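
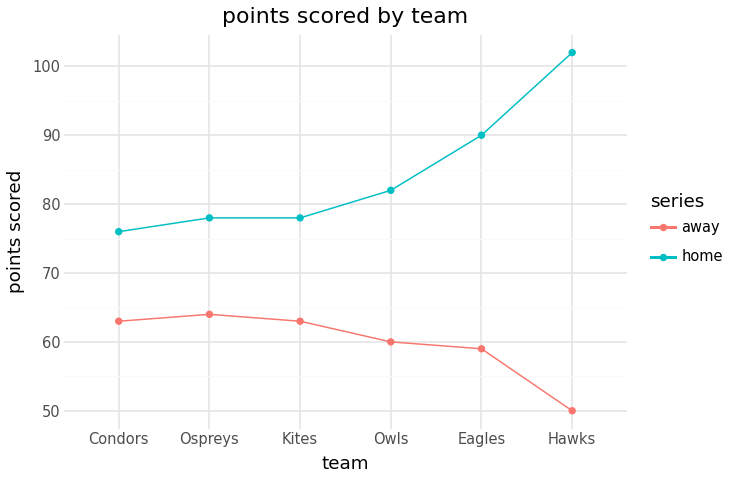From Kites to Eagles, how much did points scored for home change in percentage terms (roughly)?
Kites ≈ 80, Eagles ≈ 90; (90 − 80) / 80 ≈ +12.5%.

≈ +12.5%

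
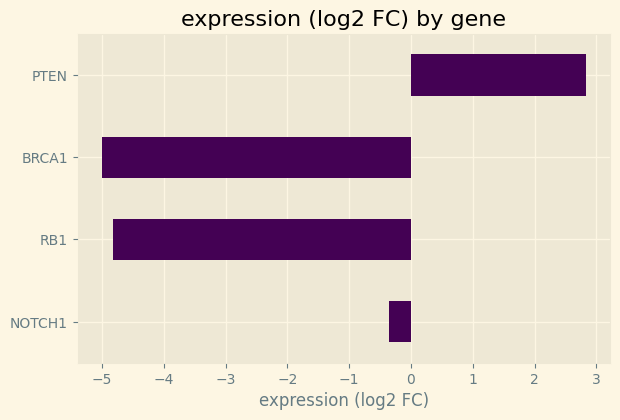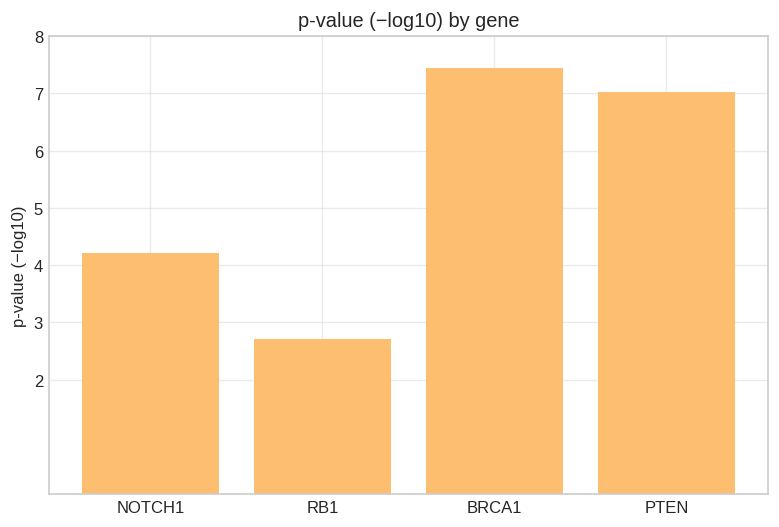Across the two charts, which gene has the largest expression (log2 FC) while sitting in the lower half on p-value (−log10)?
NOTCH1

Chart 2 median p-value (−log10) ≈ 6; below-median genes: NOTCH1, RB1. Among those, NOTCH1 has the highest expression (log2 FC) (≈ -0.5).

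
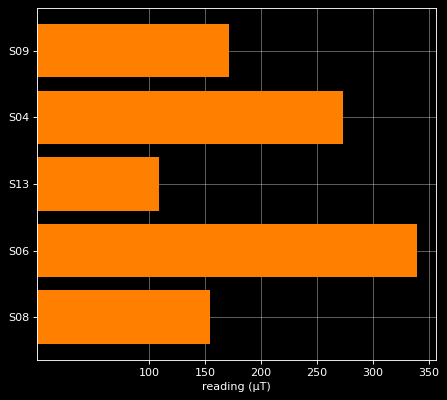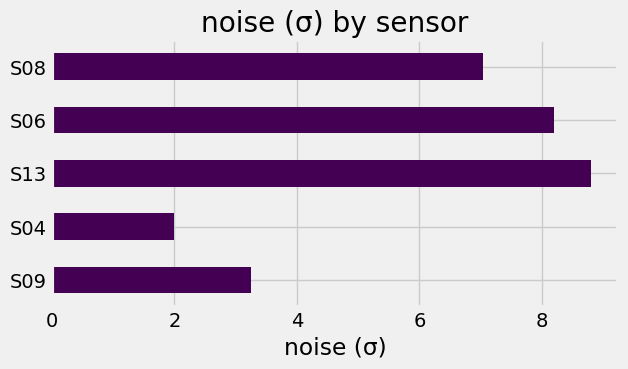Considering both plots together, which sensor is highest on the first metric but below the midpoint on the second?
S04

Chart 2 median noise (σ) ≈ 7; below-median sensors: S09, S04. Among those, S04 has the highest reading (µT) (≈ 250).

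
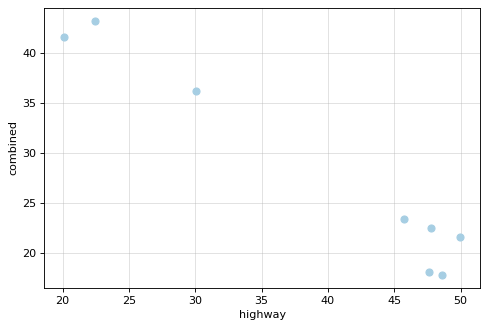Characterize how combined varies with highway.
negative, strong

Points are negatively correlated; strong (|r| ≈ 1.0).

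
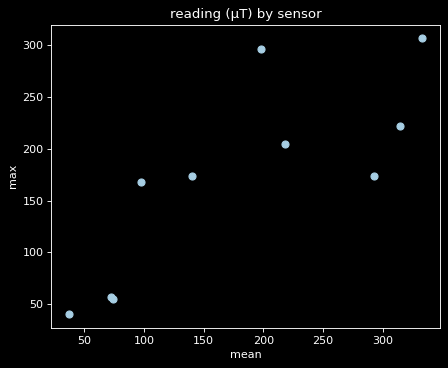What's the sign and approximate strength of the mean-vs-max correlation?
positive, strong

Points are positively correlated; strong (|r| ≈ 0.8).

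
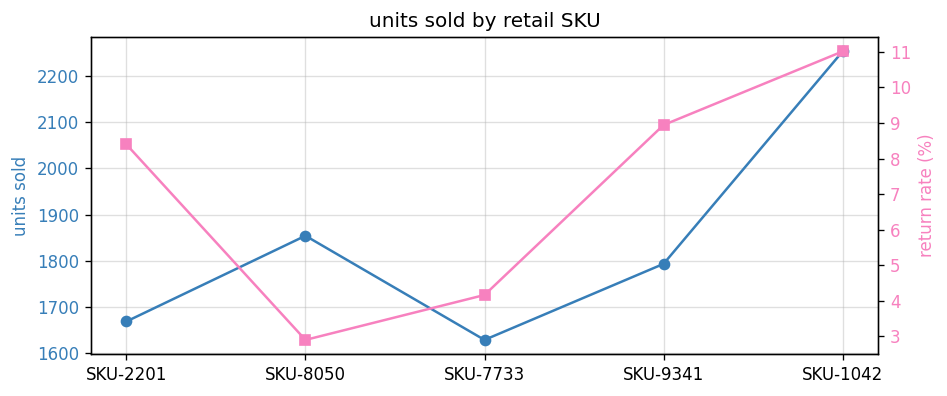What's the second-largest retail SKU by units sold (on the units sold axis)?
Top 3 (on the units sold axis): SKU-1042 ≈ 2300, SKU-8050 ≈ 1900, SKU-9341 ≈ 1800.

SKU-8050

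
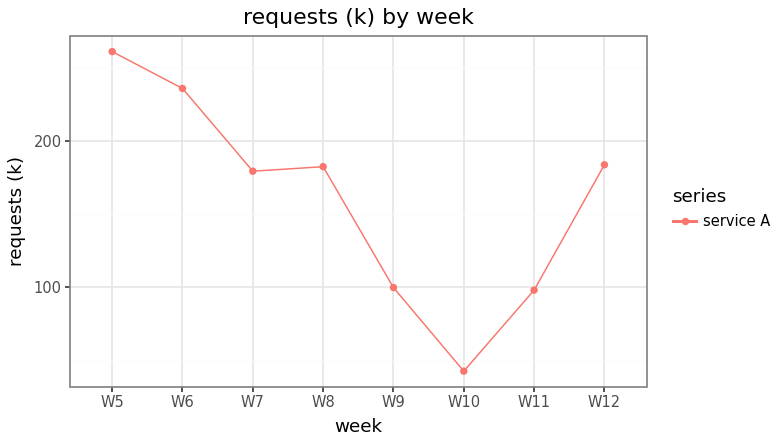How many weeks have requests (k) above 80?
Above 80: W5, W6, W7, W8, W9, W11, W12.

7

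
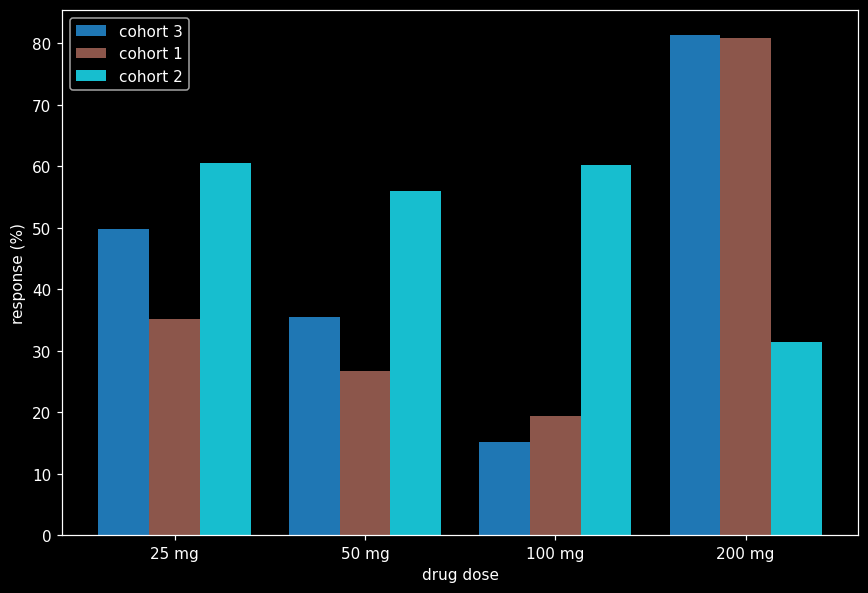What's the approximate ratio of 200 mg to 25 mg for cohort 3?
≈ 1.6×

200 mg ≈ 80, 25 mg ≈ 50; 80/50 ≈ 1.6.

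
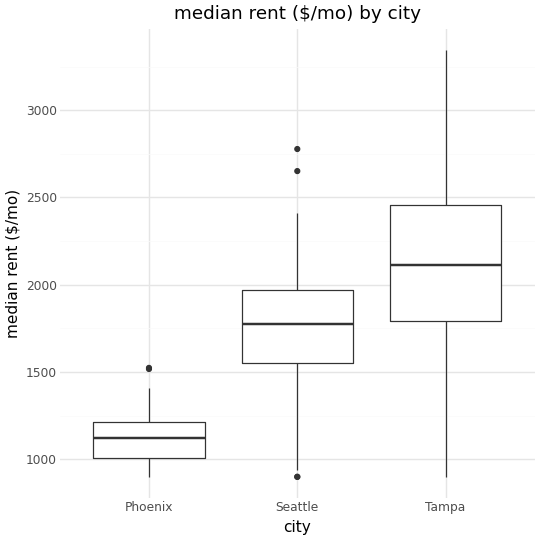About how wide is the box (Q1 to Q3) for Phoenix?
Q3 ≈ 1200, Q1 ≈ 1000; IQR ≈ 200.

≈ 200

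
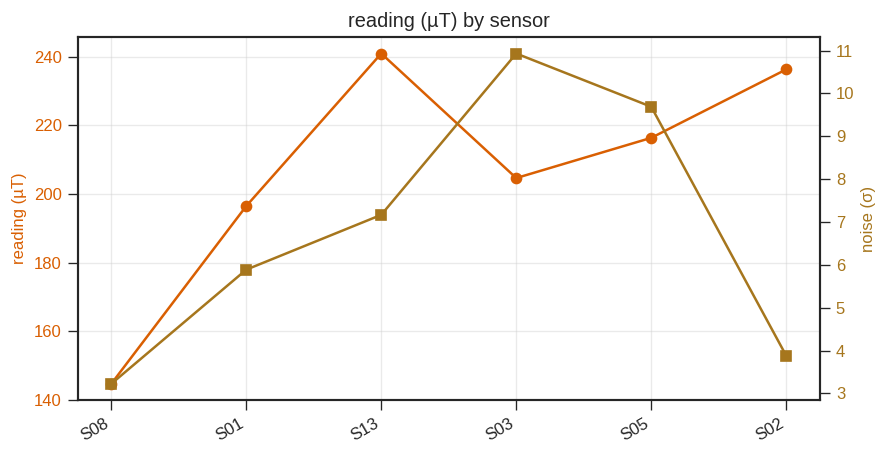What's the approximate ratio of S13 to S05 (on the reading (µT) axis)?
≈ 1.09×

S13 ≈ 240, S05 ≈ 220; 240/220 ≈ 1.09.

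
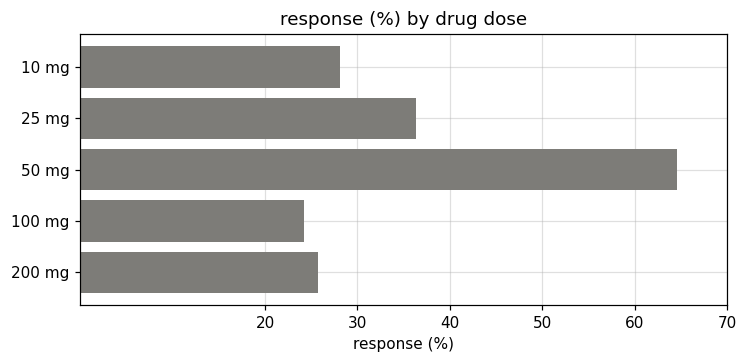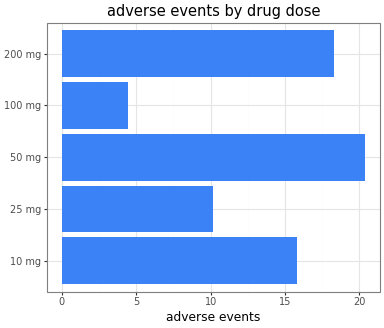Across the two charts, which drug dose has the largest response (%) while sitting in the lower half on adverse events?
Chart 2 median adverse events ≈ 16; below-median drug doses: 25 mg, 100 mg. Among those, 25 mg has the highest response (%) (≈ 40).

25 mg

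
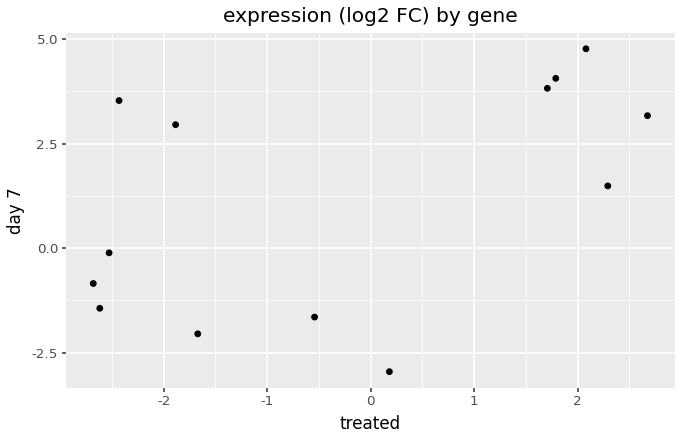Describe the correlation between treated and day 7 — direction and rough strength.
positive, moderate

Points are positively correlated; moderate (|r| ≈ 0.5).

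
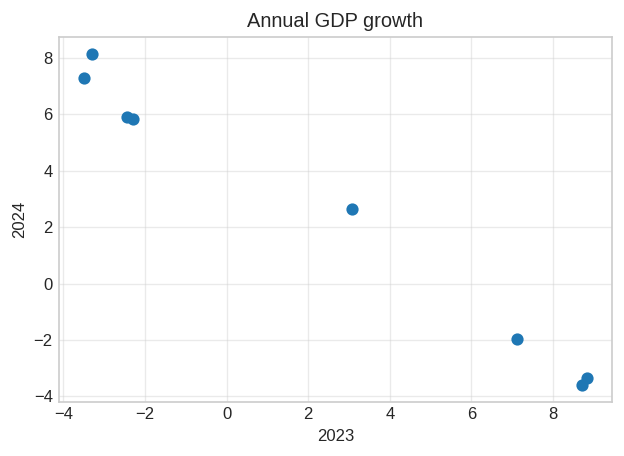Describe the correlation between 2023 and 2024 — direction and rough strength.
Points are negatively correlated; strong (|r| ≈ 1.0).

negative, strong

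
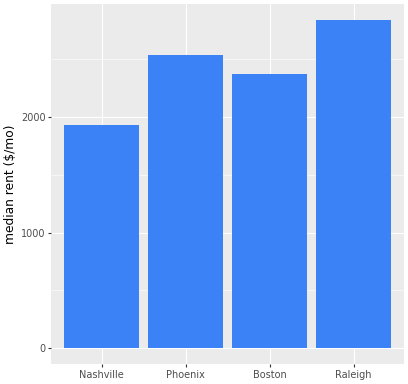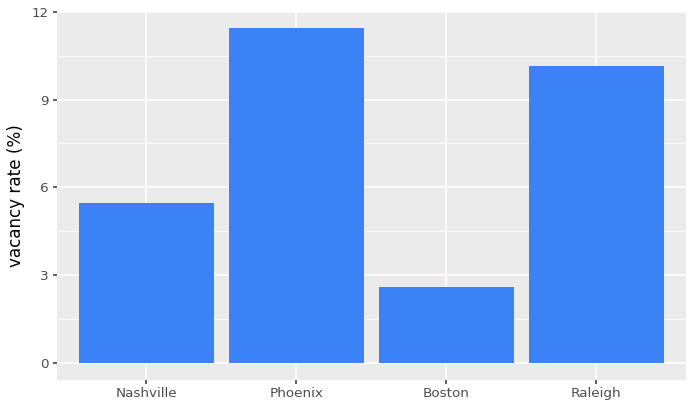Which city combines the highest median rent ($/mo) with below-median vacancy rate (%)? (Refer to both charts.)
Boston

Chart 2 median vacancy rate (%) ≈ 8; below-median cities: Nashville, Boston. Among those, Boston has the highest median rent ($/mo) (≈ 2500).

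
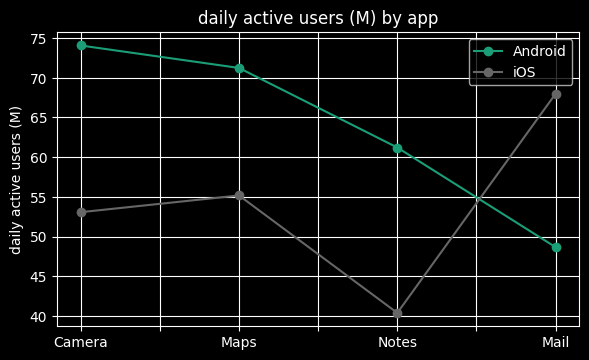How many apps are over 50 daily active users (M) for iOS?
Above 50: Camera, Maps, Mail.

3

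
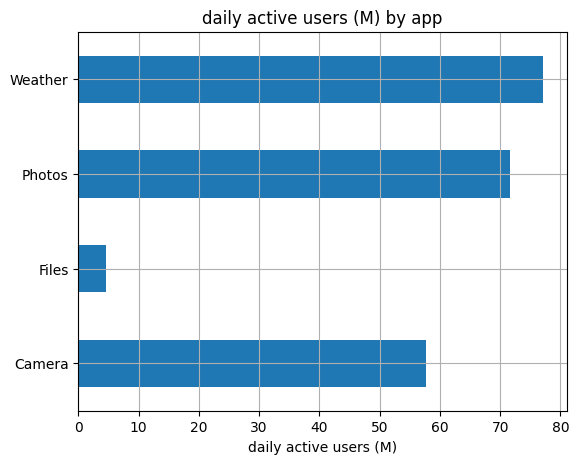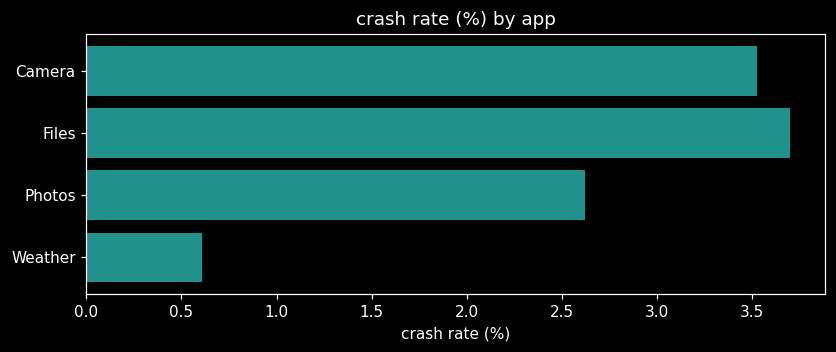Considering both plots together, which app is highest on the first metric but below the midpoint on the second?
Chart 2 median crash rate (%) ≈ 3; below-median apps: Photos, Weather. Among those, Weather has the highest daily active users (M) (≈ 80).

Weather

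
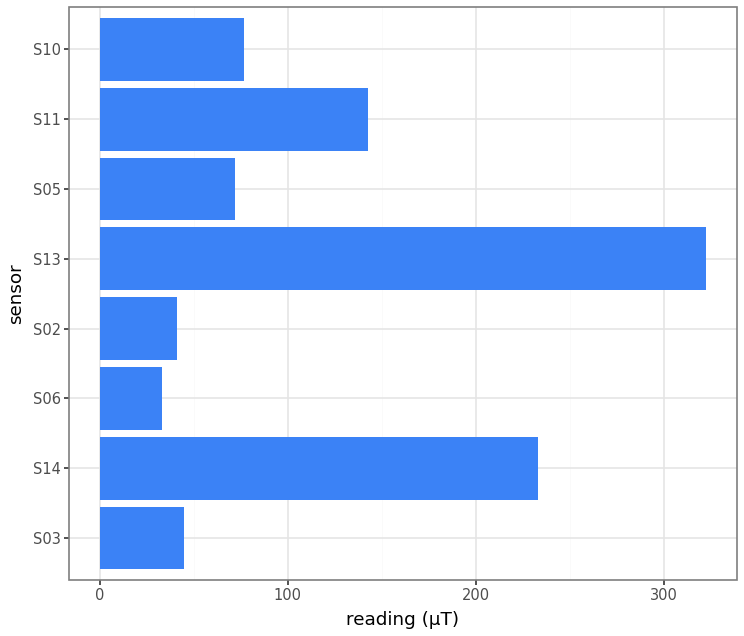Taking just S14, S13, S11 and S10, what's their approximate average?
(250 + 300 + 150 + 100) / 4 ≈ 200.

≈ 200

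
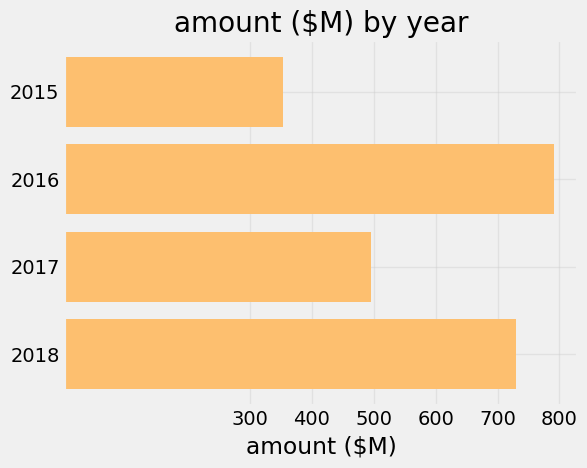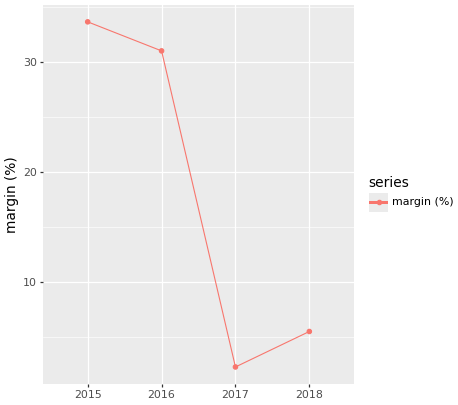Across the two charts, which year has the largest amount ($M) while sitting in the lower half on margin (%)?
2018

Chart 2 median margin (%) ≈ 20; below-median years: 2017, 2018. Among those, 2018 has the highest amount ($M) (≈ 700).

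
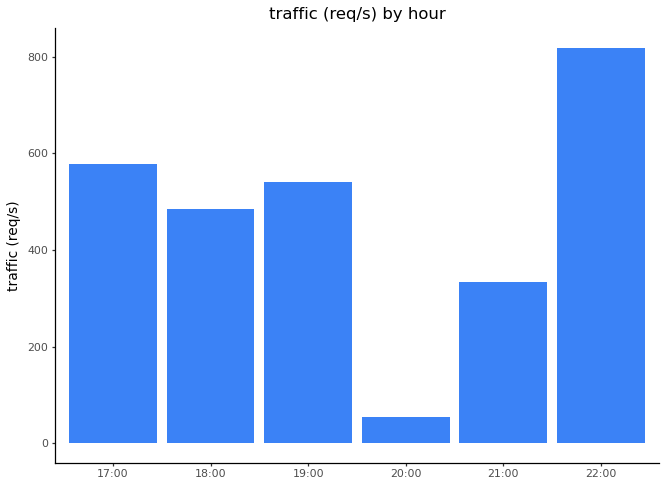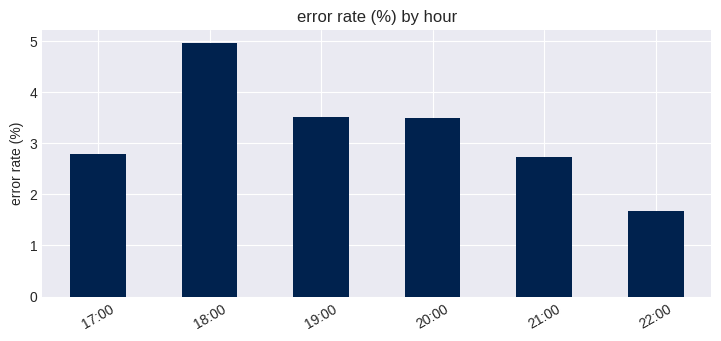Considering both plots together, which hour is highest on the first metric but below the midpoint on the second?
22:00

Chart 2 median error rate (%) ≈ 3; below-median hours: 17:00, 21:00, 22:00. Among those, 22:00 has the highest traffic (req/s) (≈ 800).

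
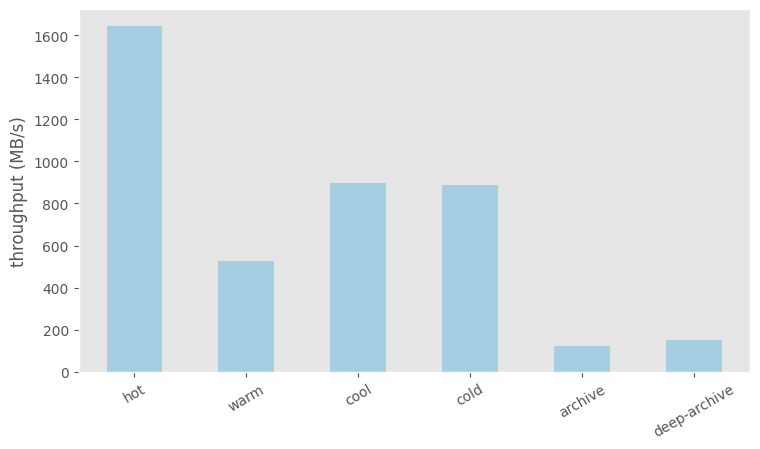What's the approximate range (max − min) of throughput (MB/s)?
Max hot ≈ 1600, min archive ≈ 200; range ≈ 1400.

≈ 1400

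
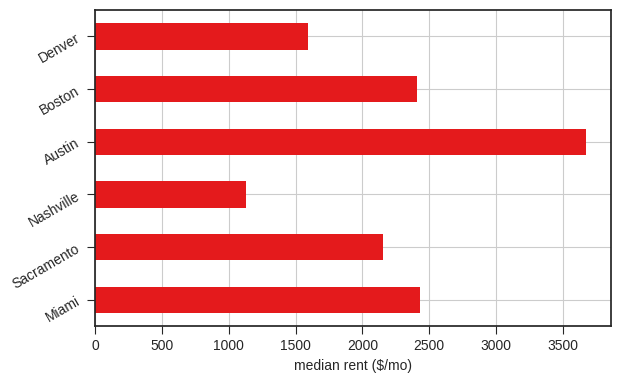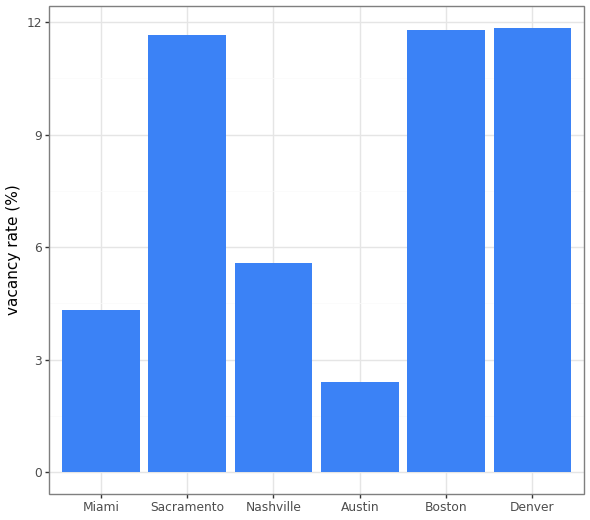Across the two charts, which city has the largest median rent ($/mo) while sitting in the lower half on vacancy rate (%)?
Chart 2 median vacancy rate (%) ≈ 8; below-median cities: Miami, Nashville, Austin. Among those, Austin has the highest median rent ($/mo) (≈ 3500).

Austin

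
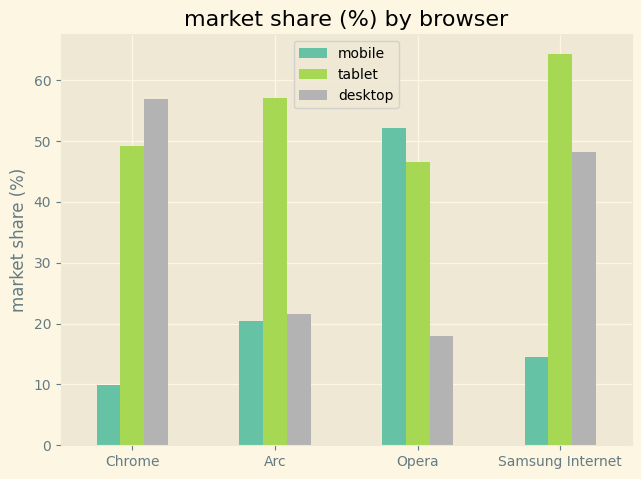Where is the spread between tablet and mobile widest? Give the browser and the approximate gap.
Samsung Internet: tablet ≈ 60, mobile ≈ 10 → gap ≈ 50. Next-largest (Chrome) is only ≈ 40.

Samsung Internet, ≈ 50 %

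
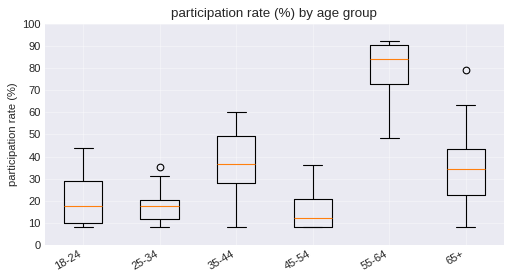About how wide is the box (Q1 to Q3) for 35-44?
≈ 20

Q3 ≈ 50, Q1 ≈ 30; IQR ≈ 20.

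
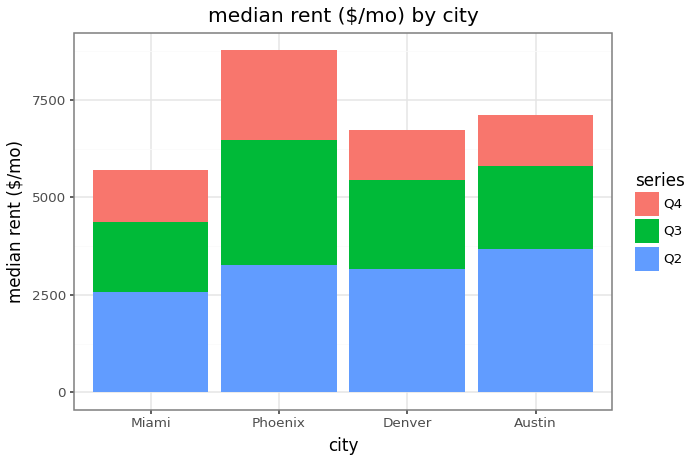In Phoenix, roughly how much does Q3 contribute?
≈ 3000

Q3 top ≈ 6000, bottom ≈ 3000; segment ≈ 3000.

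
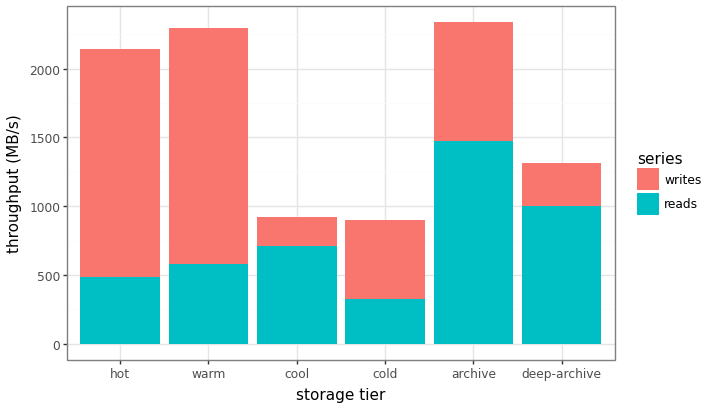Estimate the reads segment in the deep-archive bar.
≈ 1000

reads top ≈ 1000, bottom ≈ 0; segment ≈ 1000.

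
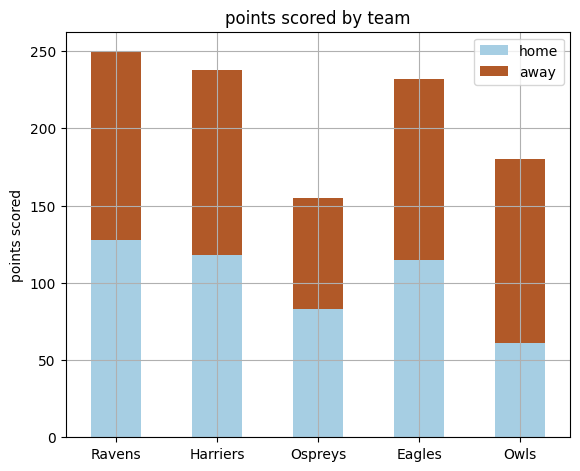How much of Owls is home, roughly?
home top ≈ 50, bottom ≈ 0; segment ≈ 50.

≈ 50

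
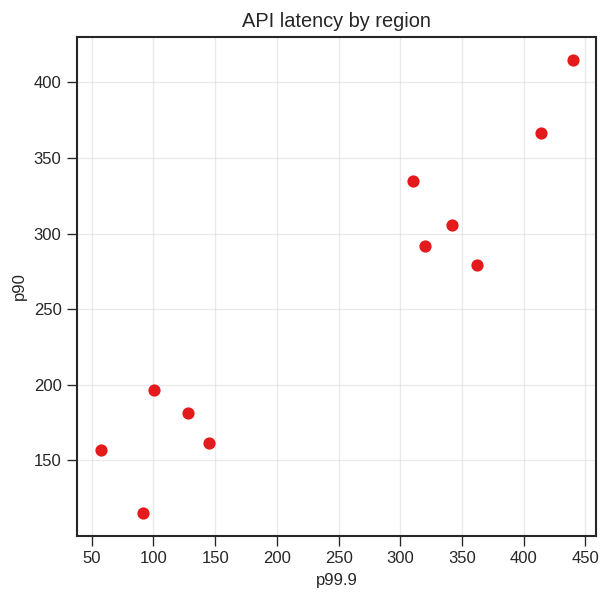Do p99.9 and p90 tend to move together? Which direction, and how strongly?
Points are positively correlated; strong (|r| ≈ 0.9).

positive, strong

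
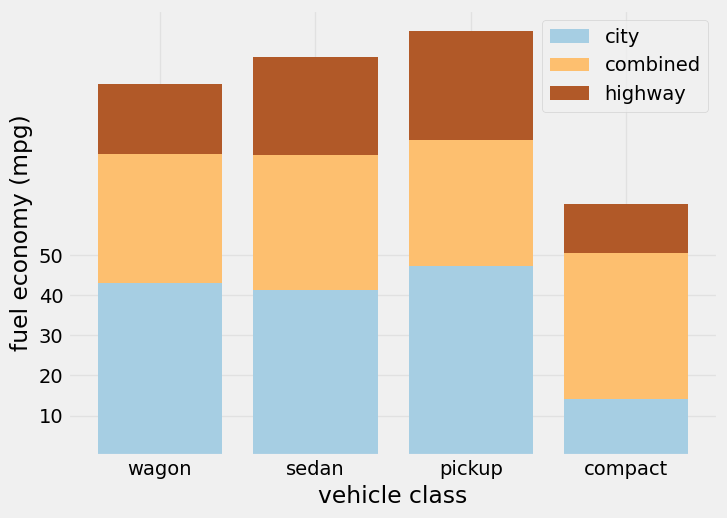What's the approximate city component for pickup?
≈ 50

city top ≈ 50, bottom ≈ 0; segment ≈ 50.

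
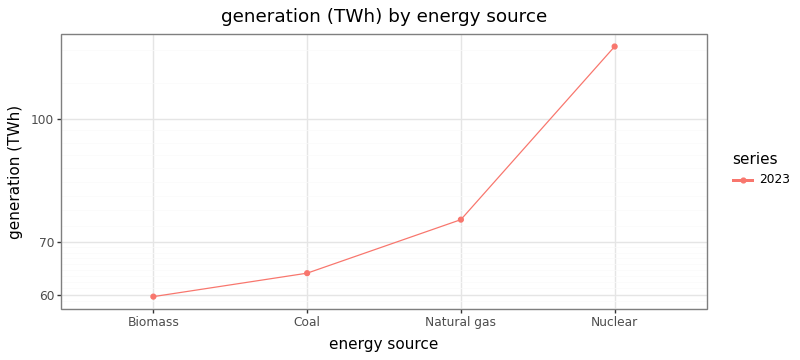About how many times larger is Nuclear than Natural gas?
Nuclear ≈ 120, Natural gas ≈ 70; 120/70 ≈ 1.71.

≈ 1.71×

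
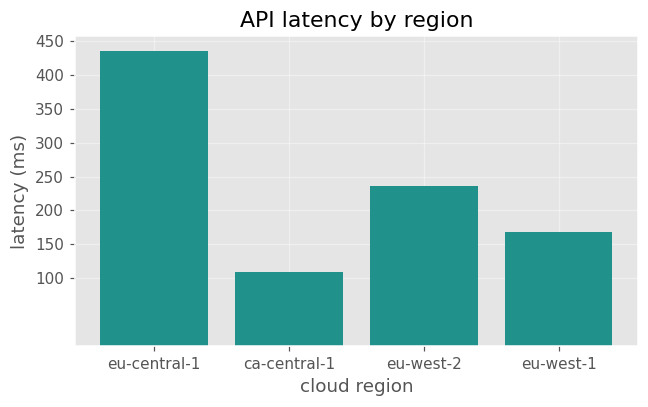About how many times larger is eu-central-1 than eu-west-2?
eu-central-1 ≈ 450, eu-west-2 ≈ 250; 450/250 ≈ 1.8.

≈ 1.8×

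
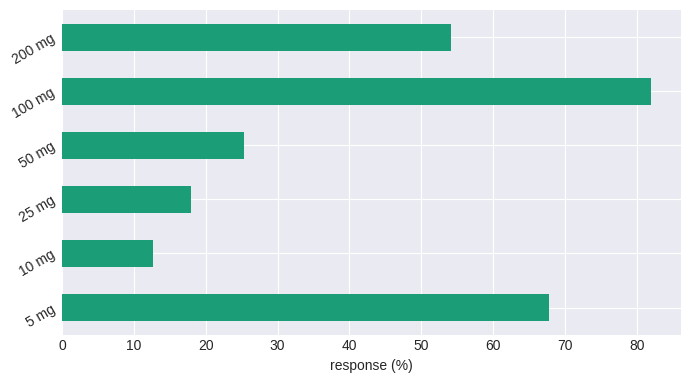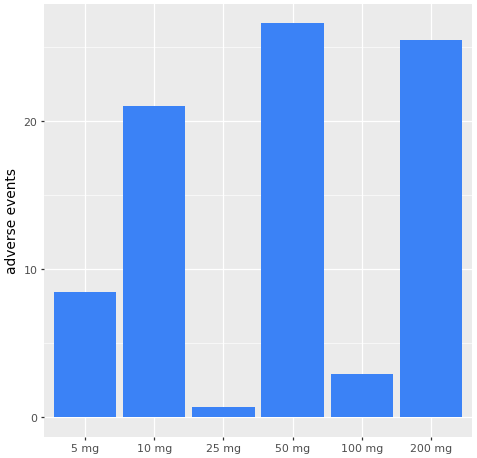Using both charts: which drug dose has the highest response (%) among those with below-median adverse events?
Chart 2 median adverse events ≈ 15; below-median drug doses: 5 mg, 25 mg, 100 mg. Among those, 100 mg has the highest response (%) (≈ 80).

100 mg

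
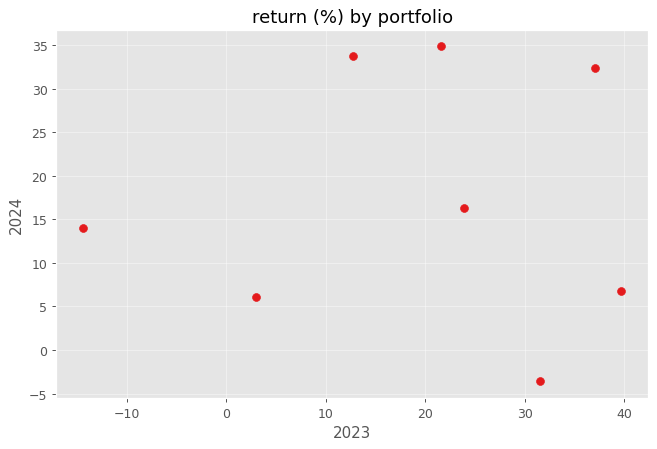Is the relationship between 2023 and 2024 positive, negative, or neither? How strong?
Points are roughly uncorrelated; weak (|r| ≈ 0.0).

no clear correlation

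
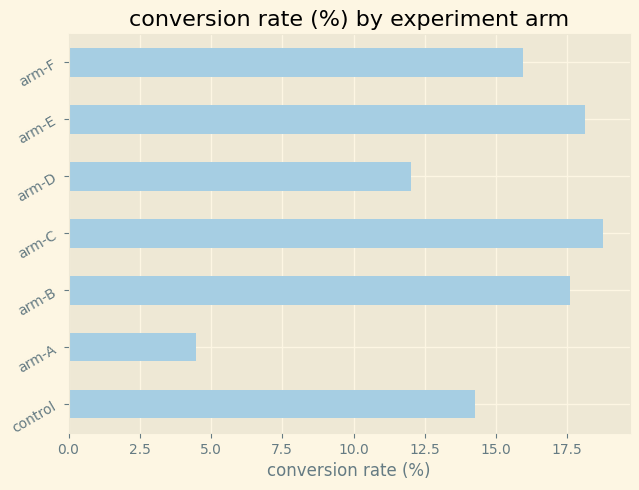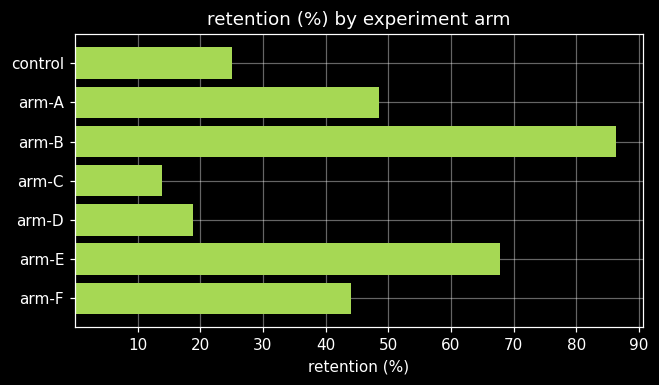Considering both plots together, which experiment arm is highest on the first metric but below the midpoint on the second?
Chart 2 median retention (%) ≈ 40; below-median experiment arms: control, arm-C, arm-D. Among those, arm-C has the highest conversion rate (%) (≈ 18).

arm-C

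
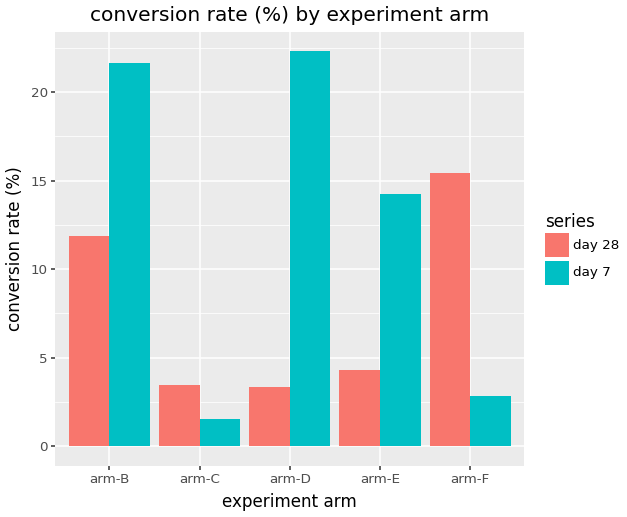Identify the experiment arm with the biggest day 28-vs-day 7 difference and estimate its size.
arm-D: day 28 ≈ 4, day 7 ≈ 22 → gap ≈ 18. Next-largest (arm-F) is only ≈ 14.

arm-D, ≈ 18 %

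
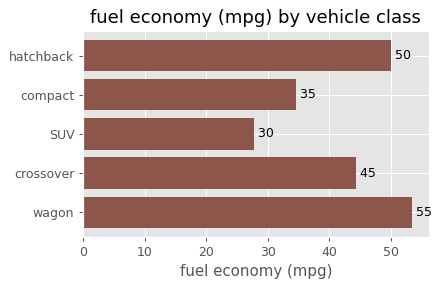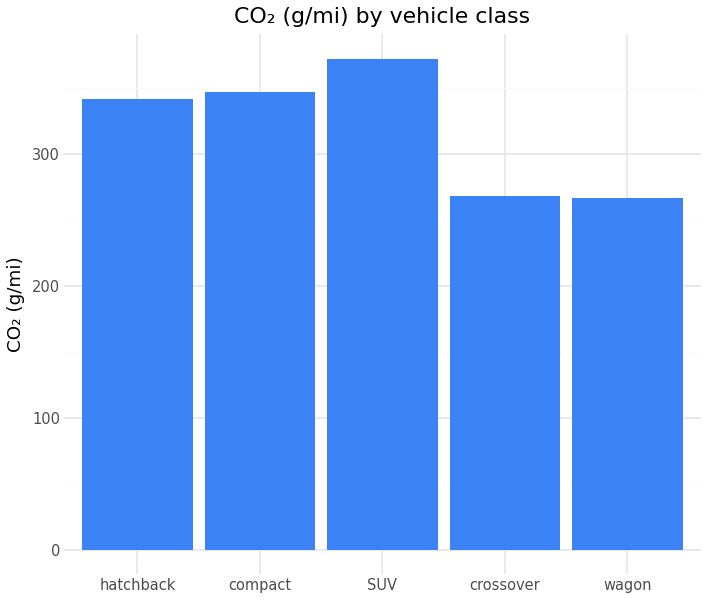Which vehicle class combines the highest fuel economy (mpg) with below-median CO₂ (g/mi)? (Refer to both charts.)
Chart 2 median CO₂ (g/mi) ≈ 350; below-median vehicle classes: crossover, wagon. Among those, wagon has the highest fuel economy (mpg) (≈ 55).

wagon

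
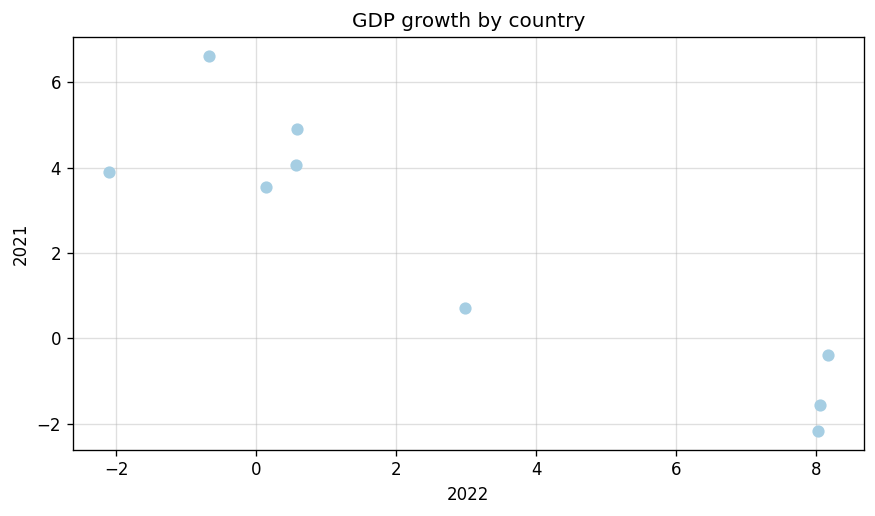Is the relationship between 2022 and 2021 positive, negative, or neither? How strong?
negative, strong

Points are negatively correlated; strong (|r| ≈ 0.9).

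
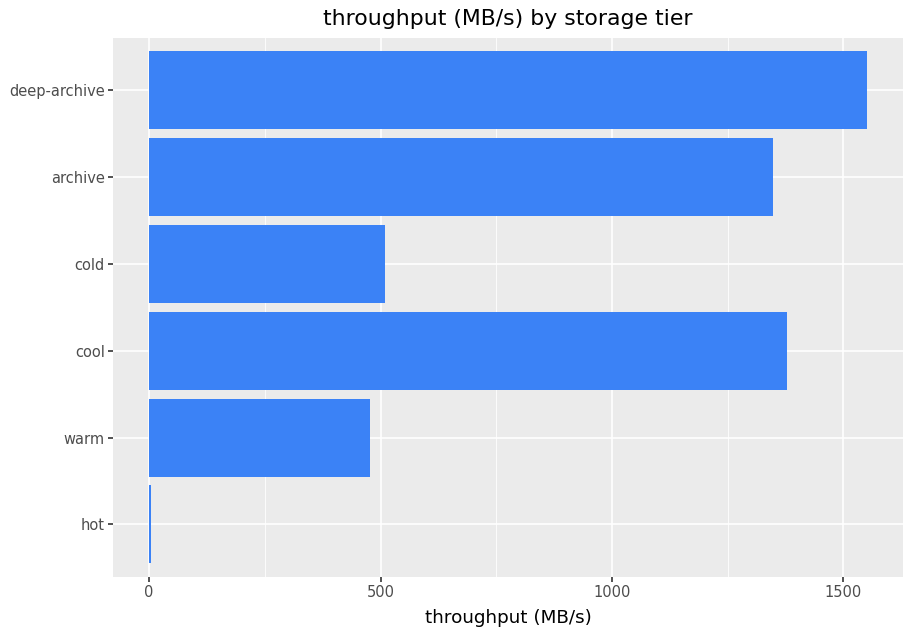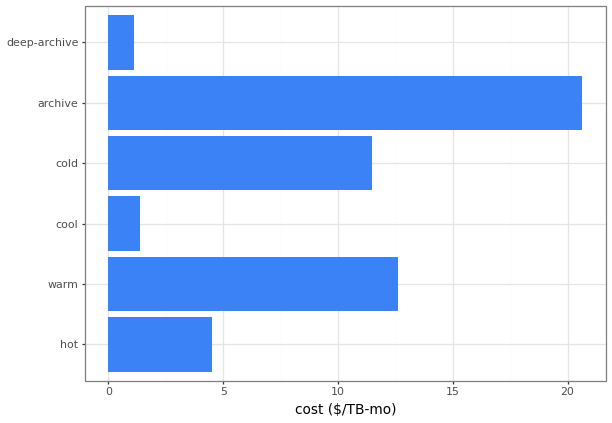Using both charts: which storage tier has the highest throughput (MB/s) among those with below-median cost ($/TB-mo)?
Chart 2 median cost ($/TB-mo) ≈ 8; below-median storage tiers: hot, cool, deep-archive. Among those, deep-archive has the highest throughput (MB/s) (≈ 1600).

deep-archive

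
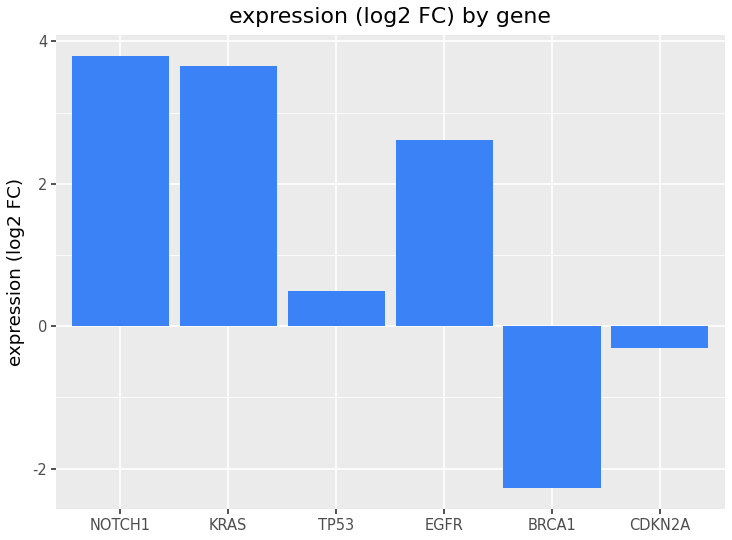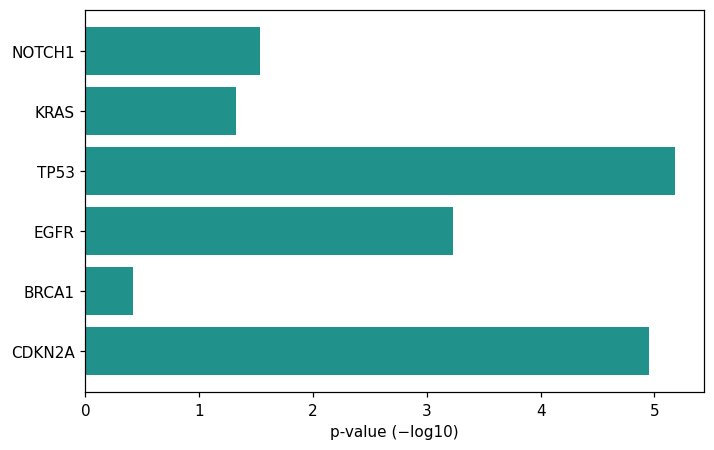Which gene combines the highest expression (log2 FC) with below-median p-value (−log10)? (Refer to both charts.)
Chart 2 median p-value (−log10) ≈ 2.5; below-median genes: NOTCH1, KRAS, BRCA1. Among those, NOTCH1 has the highest expression (log2 FC) (≈ 4).

NOTCH1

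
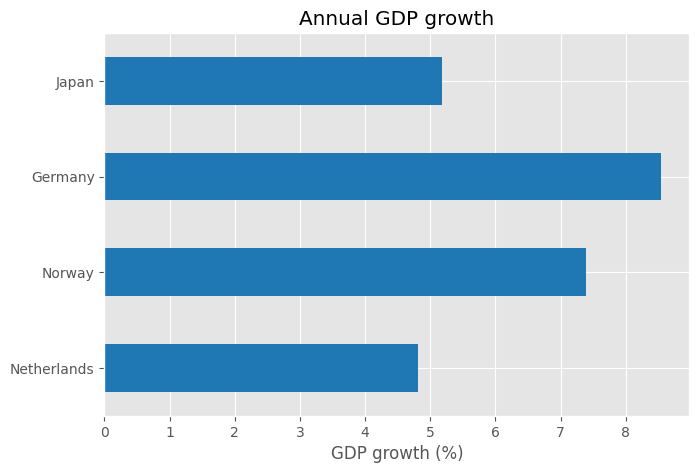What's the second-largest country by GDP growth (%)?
Top 3: Germany ≈ 9, Norway ≈ 7, Japan ≈ 5.

Norway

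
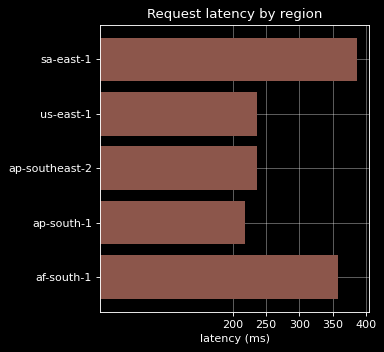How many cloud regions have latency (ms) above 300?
2

Above 300: sa-east-1, af-south-1.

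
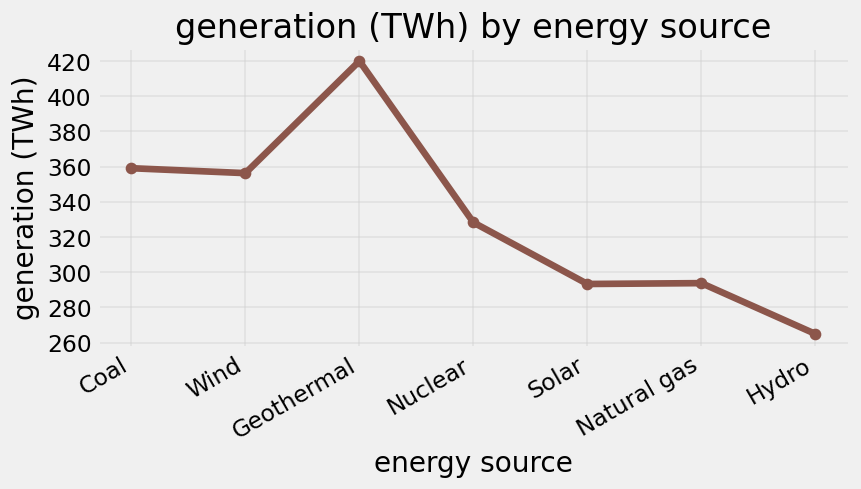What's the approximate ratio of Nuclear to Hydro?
Nuclear ≈ 320, Hydro ≈ 260; 320/260 ≈ 1.23.

≈ 1.23×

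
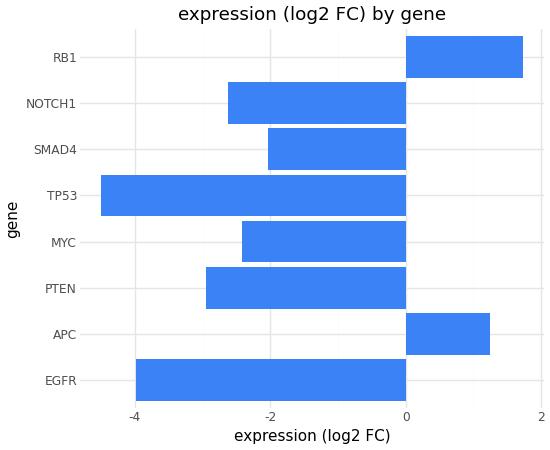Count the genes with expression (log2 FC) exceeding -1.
2

Above -1: APC, RB1.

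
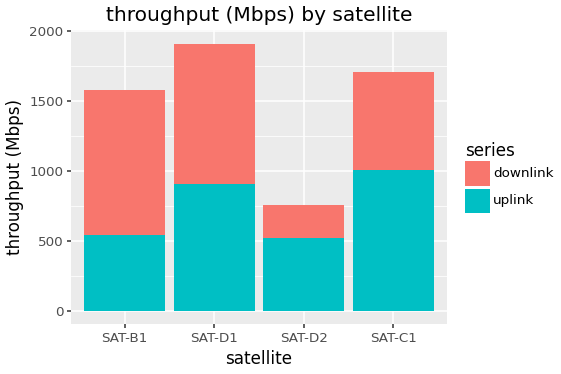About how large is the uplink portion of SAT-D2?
uplink top ≈ 600, bottom ≈ 0; segment ≈ 600.

≈ 600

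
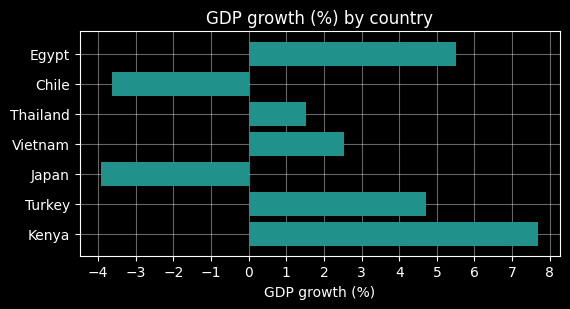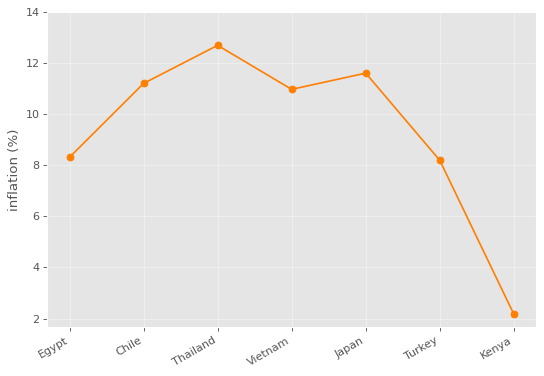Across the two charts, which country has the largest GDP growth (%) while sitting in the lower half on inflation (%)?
Chart 2 median inflation (%) ≈ 10; below-median countries: Egypt, Turkey, Kenya. Among those, Kenya has the highest GDP growth (%) (≈ 8).

Kenya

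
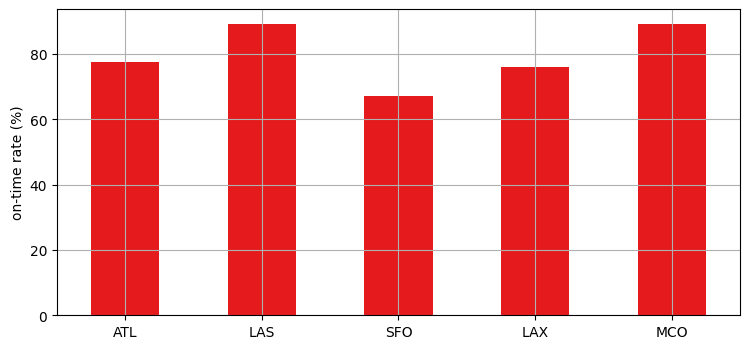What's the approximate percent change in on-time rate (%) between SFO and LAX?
SFO ≈ 70, LAX ≈ 80; (80 − 70) / 70 ≈ +14.3%.

≈ +14.3%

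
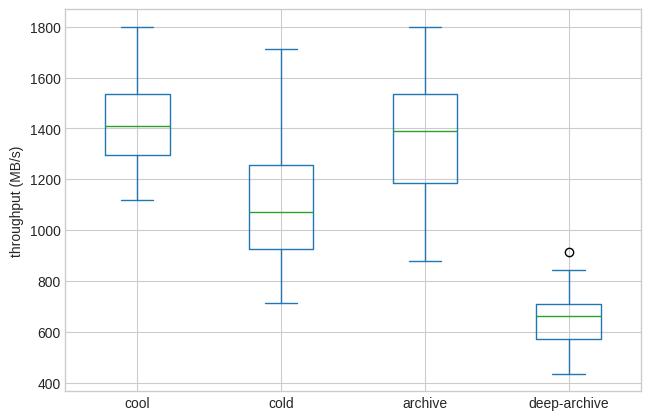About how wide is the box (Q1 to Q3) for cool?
≈ 200

Q3 ≈ 1500, Q1 ≈ 1300; IQR ≈ 200.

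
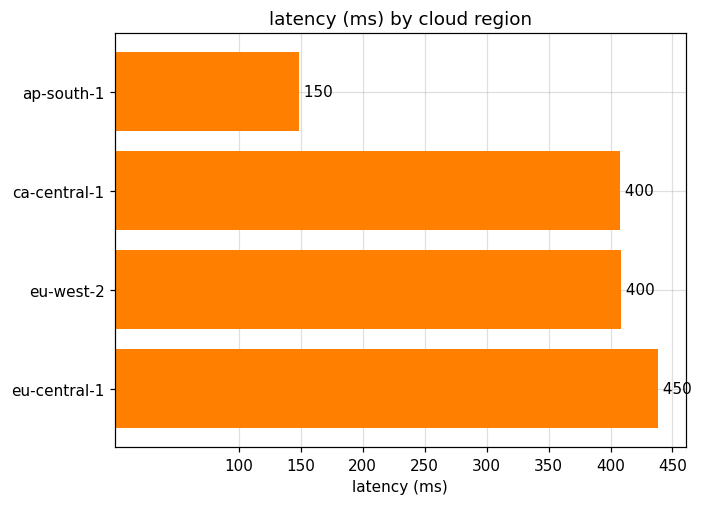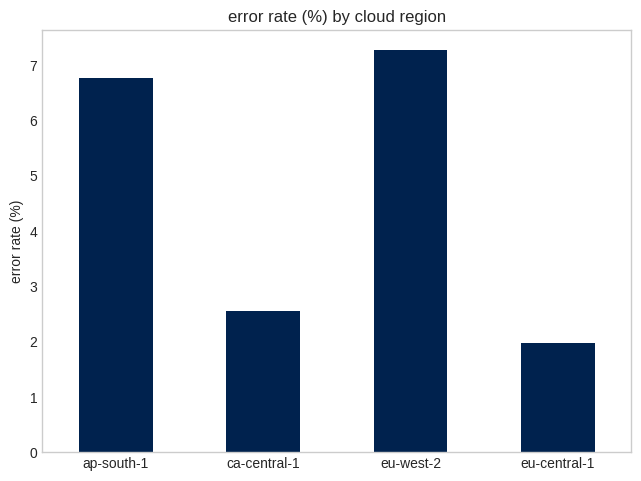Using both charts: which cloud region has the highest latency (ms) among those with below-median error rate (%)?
eu-central-1

Chart 2 median error rate (%) ≈ 5; below-median cloud regions: ca-central-1, eu-central-1. Among those, eu-central-1 has the highest latency (ms) (≈ 450).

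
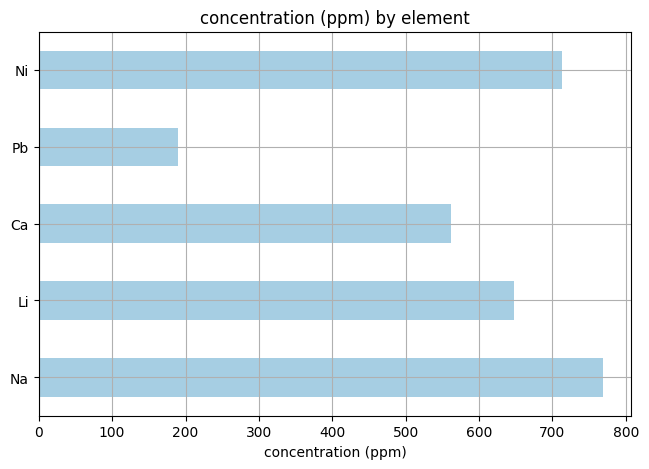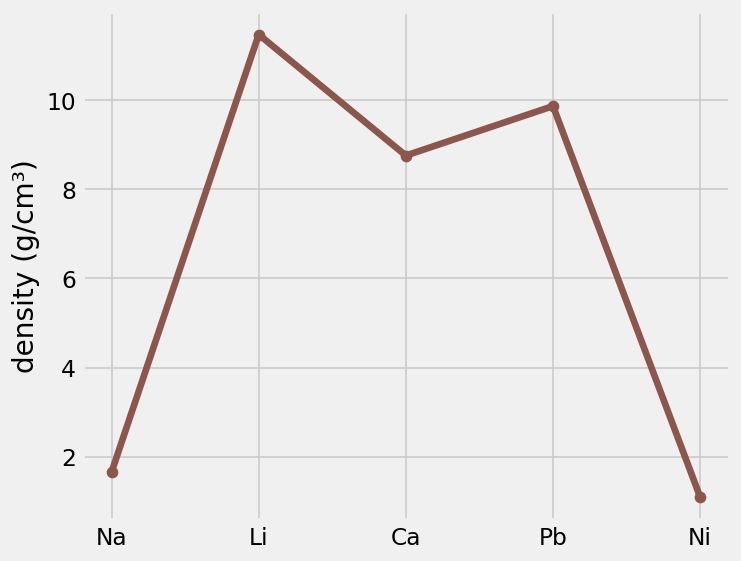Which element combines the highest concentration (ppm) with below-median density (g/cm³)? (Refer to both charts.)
Na

Chart 2 median density (g/cm³) ≈ 8; below-median elements: Na, Ni. Among those, Na has the highest concentration (ppm) (≈ 800).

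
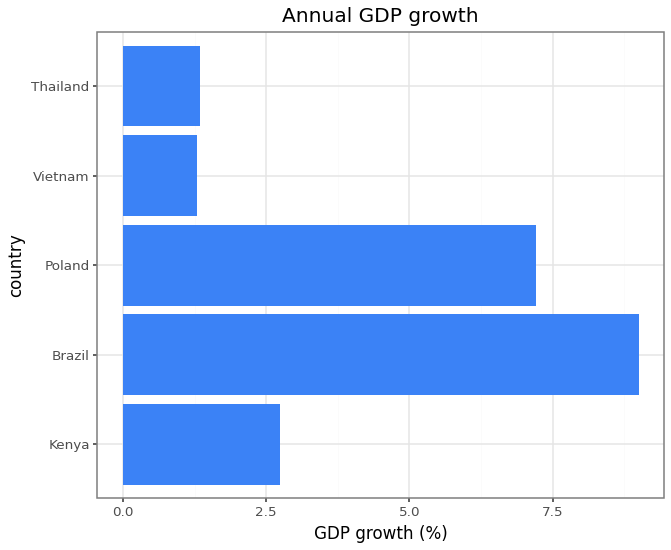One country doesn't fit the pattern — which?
Brazil

Brazil ≈ 9; the rest sit between ≈ 1 and ≈ 7.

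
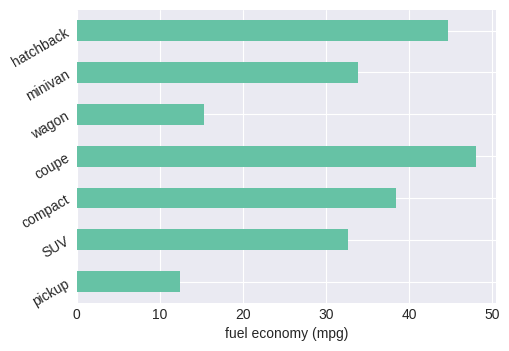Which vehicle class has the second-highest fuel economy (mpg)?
hatchback

Top 3: coupe ≈ 50, hatchback ≈ 45, compact ≈ 40.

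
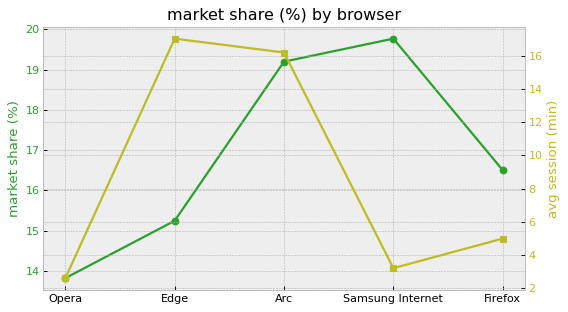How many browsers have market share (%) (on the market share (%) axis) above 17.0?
2

Above 17.0: Arc, Samsung Internet.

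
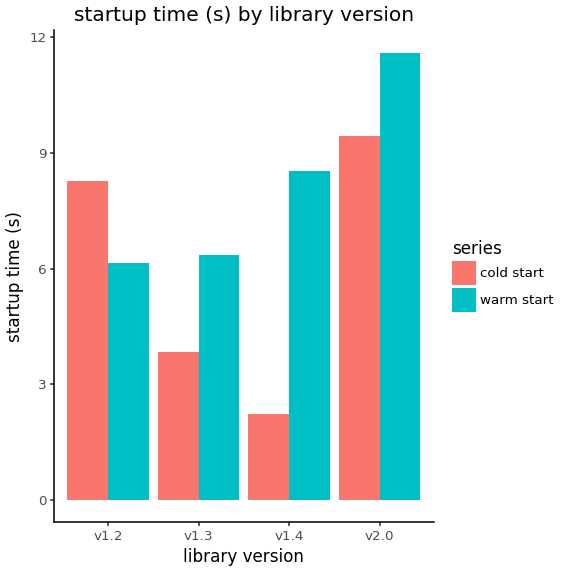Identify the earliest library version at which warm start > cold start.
v1.3

v1.2: warm start ≈ 6 vs cold start ≈ 8 (not yet); v1.3: warm start ≈ 6 vs cold start ≈ 4 (first crossover).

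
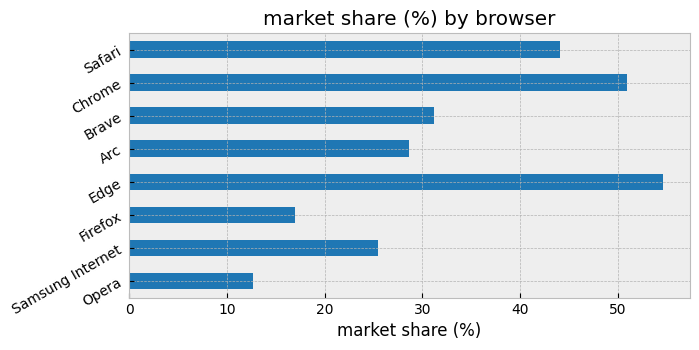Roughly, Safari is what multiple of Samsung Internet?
≈ 1.8×

Safari ≈ 45, Samsung Internet ≈ 25; 45/25 ≈ 1.8.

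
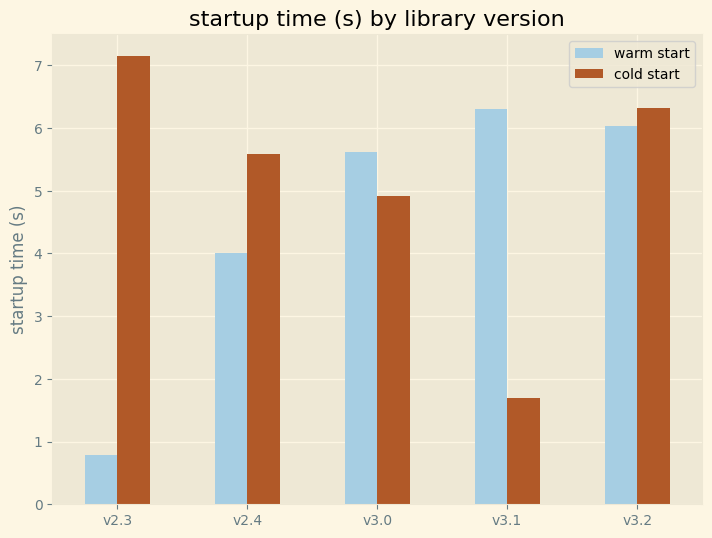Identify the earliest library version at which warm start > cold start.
v2.4: warm start ≈ 4 vs cold start ≈ 6 (not yet); v3.0: warm start ≈ 6 vs cold start ≈ 5 (first crossover).

v3.0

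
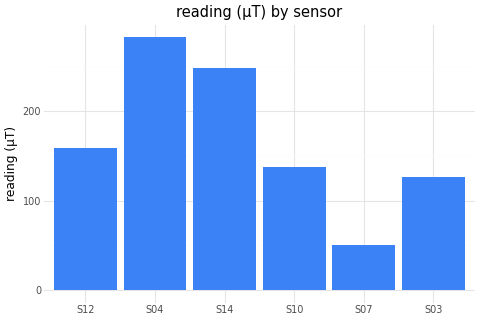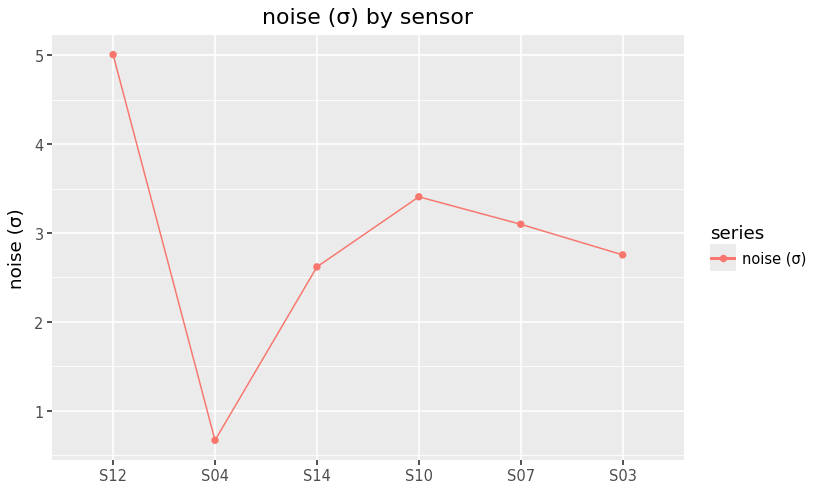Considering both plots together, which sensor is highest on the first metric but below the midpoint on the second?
S04

Chart 2 median noise (σ) ≈ 3; below-median sensors: S04, S14, S03. Among those, S04 has the highest reading (µT) (≈ 300).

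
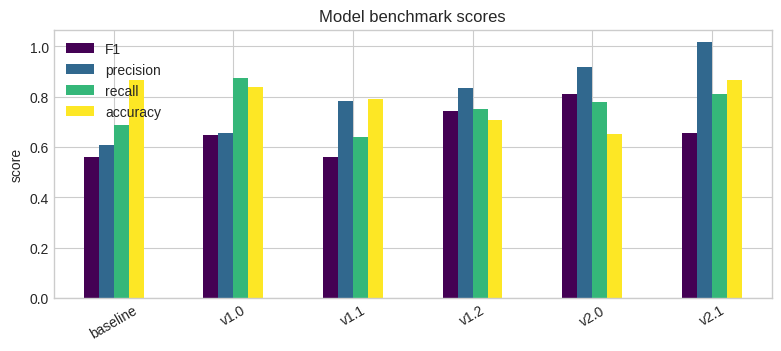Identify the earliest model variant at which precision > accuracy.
v1.2

v1.1: precision ≈ 0.8 vs accuracy ≈ 0.8 (not yet); v1.2: precision ≈ 0.8 vs accuracy ≈ 0.7 (first crossover).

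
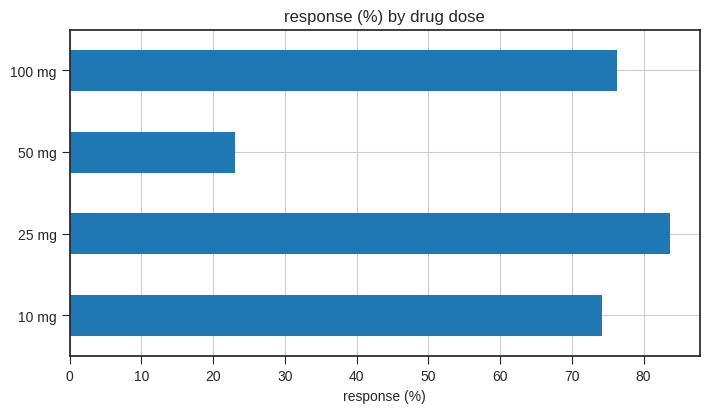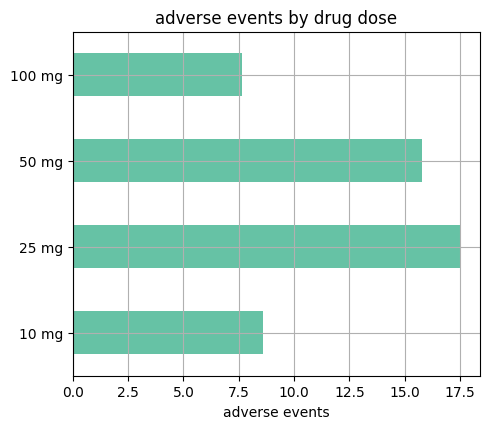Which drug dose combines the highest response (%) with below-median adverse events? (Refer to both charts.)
Chart 2 median adverse events ≈ 12; below-median drug doses: 10 mg, 100 mg. Among those, 100 mg has the highest response (%) (≈ 80).

100 mg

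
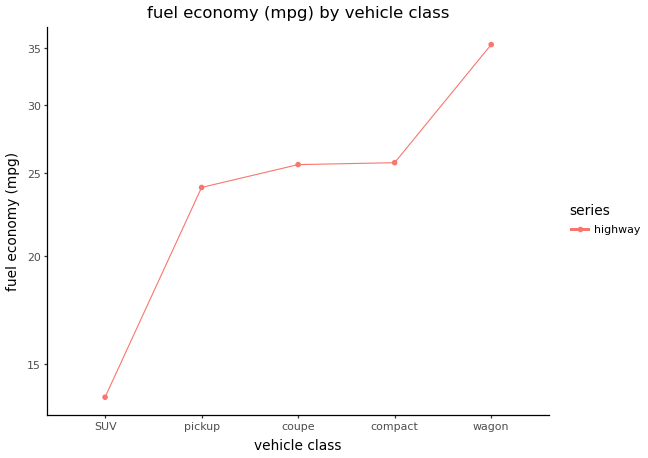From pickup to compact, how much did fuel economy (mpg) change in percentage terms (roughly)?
≈ +8.3%

pickup ≈ 24, compact ≈ 26; (26 − 24) / 24 ≈ +8.3%.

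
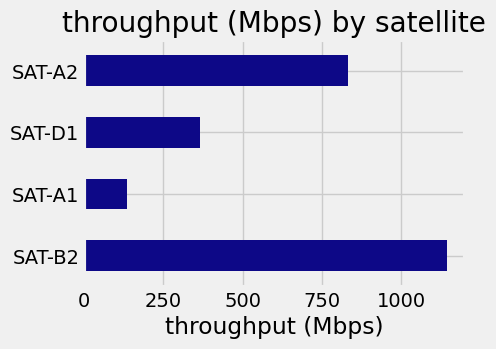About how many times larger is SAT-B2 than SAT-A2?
SAT-B2 ≈ 1100, SAT-A2 ≈ 800; 1100/800 ≈ 1.38.

≈ 1.38×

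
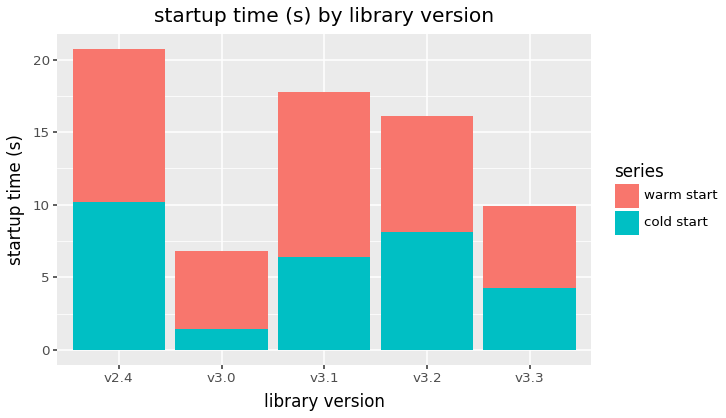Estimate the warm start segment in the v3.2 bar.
warm start top ≈ 16, bottom ≈ 8; segment ≈ 8.

≈ 8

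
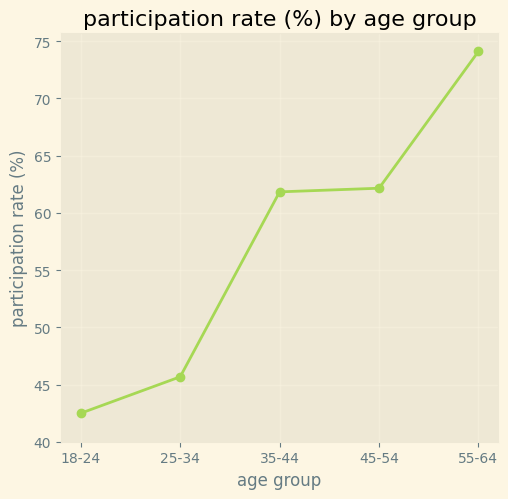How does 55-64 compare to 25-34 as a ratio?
55-64 ≈ 75, 25-34 ≈ 45; 75/45 ≈ 1.67.

≈ 1.67×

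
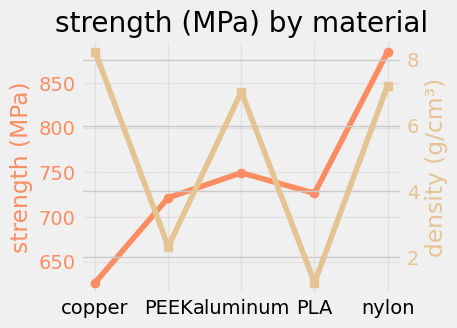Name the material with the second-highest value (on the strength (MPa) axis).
aluminum

Top 3 (on the strength (MPa) axis): nylon ≈ 875, aluminum ≈ 750, PLA ≈ 725.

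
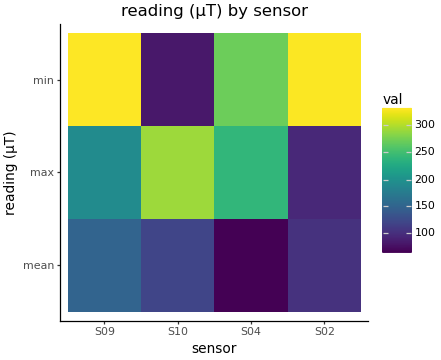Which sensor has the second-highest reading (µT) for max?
Top 3 for max: S10 ≈ 300, S04 ≈ 250, S09 ≈ 200.

S04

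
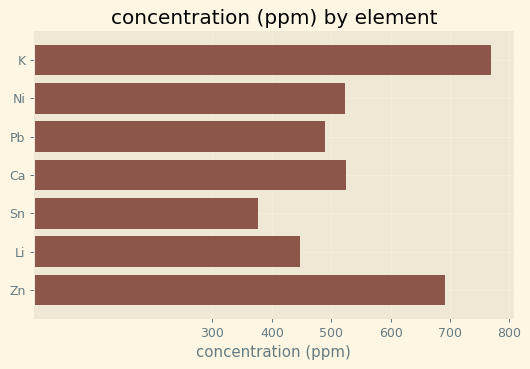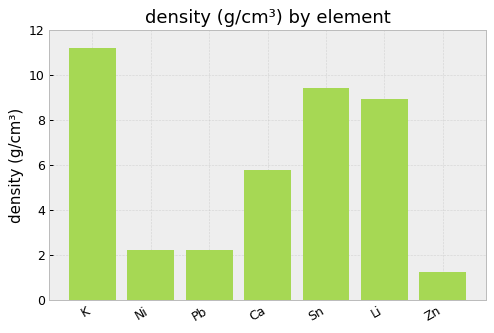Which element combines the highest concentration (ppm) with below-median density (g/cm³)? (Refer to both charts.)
Chart 2 median density (g/cm³) ≈ 6; below-median elements: Ni, Pb, Zn. Among those, Zn has the highest concentration (ppm) (≈ 700).

Zn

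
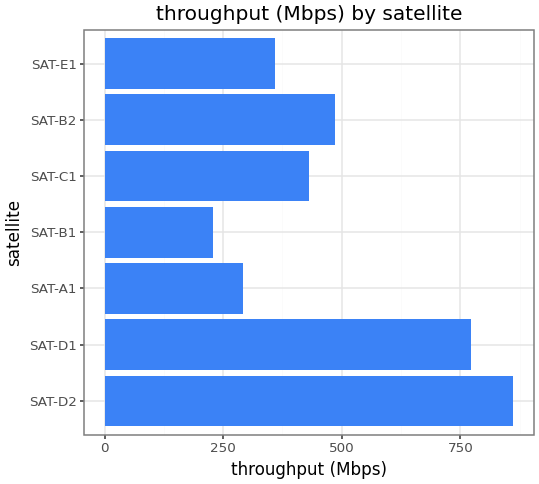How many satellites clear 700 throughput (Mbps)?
Above 700: SAT-D2, SAT-D1.

2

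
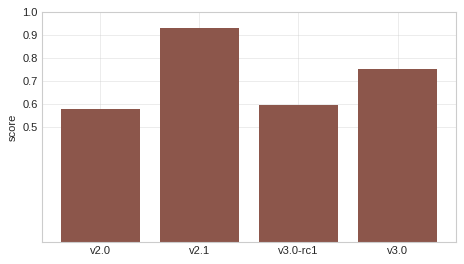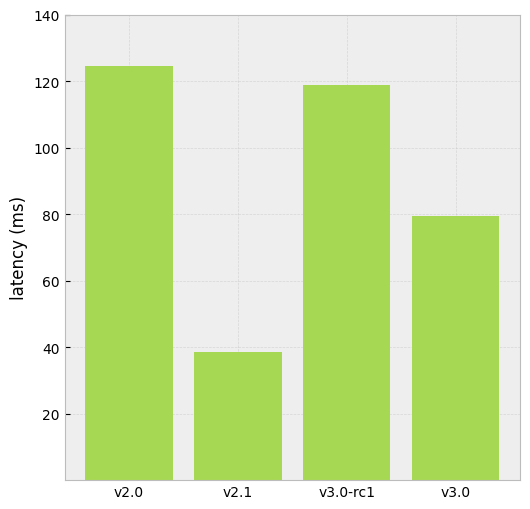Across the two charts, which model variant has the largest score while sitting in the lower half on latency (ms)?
v2.1

Chart 2 median latency (ms) ≈ 100; below-median model variants: v2.1, v3.0. Among those, v2.1 has the highest score (≈ 0.9).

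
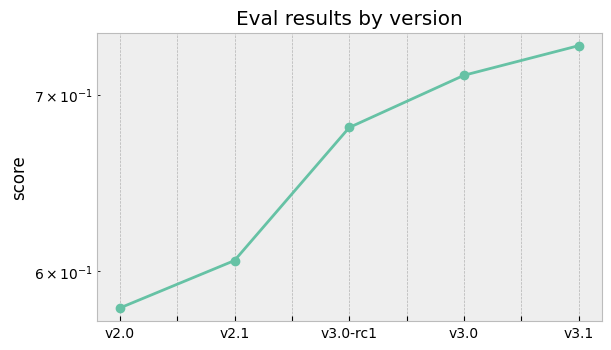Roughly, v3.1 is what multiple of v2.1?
v3.1 ≈ 0.74, v2.1 ≈ 0.60; 0.74/0.60 ≈ 1.23.

≈ 1.23×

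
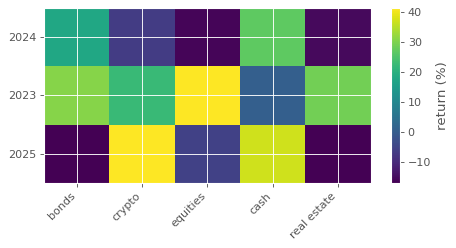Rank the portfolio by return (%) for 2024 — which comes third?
crypto

Top 4 for 2024: cash ≈ 25, bonds ≈ 20, crypto ≈ -5, real estate ≈ -15.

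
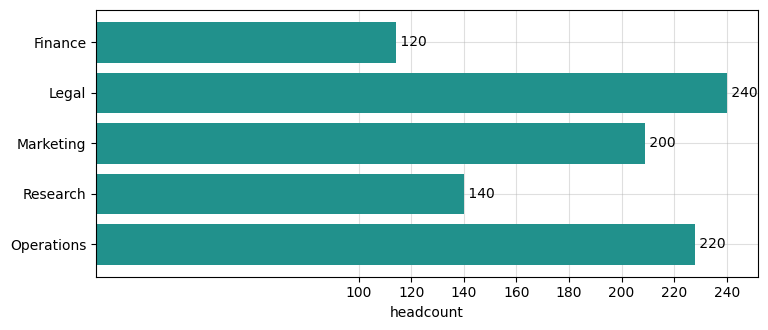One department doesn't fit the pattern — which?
Finance

Finance ≈ 120; the rest sit between ≈ 140 and ≈ 240.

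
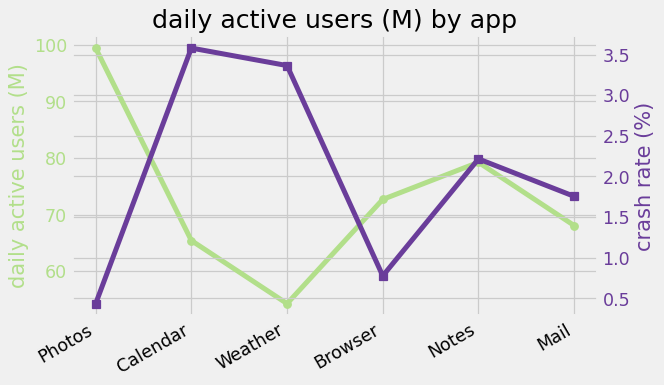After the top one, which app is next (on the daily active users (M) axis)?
Top 3 (on the daily active users (M) axis): Photos ≈ 100, Notes ≈ 80, Browser ≈ 75.

Notes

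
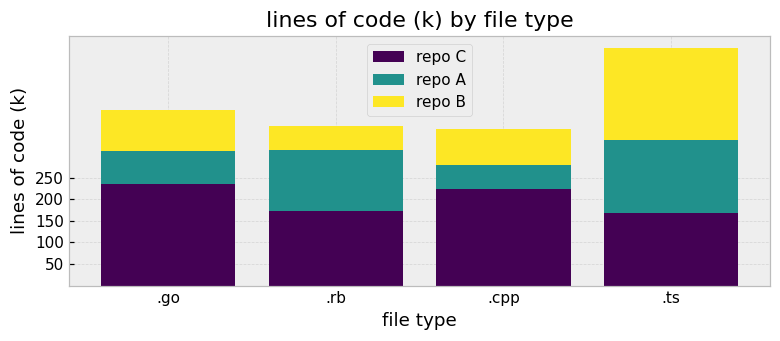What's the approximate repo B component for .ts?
≈ 200

repo B top ≈ 550, bottom ≈ 350; segment ≈ 200.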